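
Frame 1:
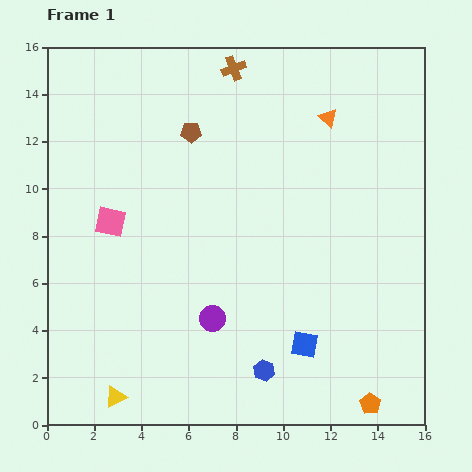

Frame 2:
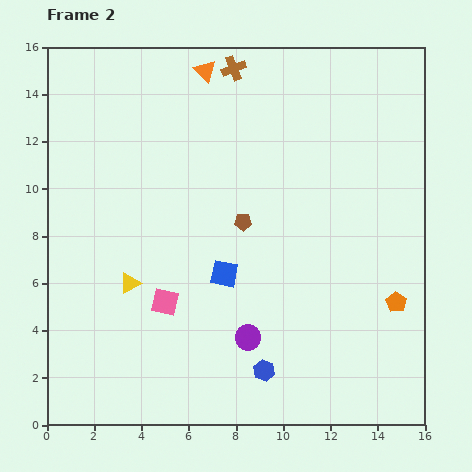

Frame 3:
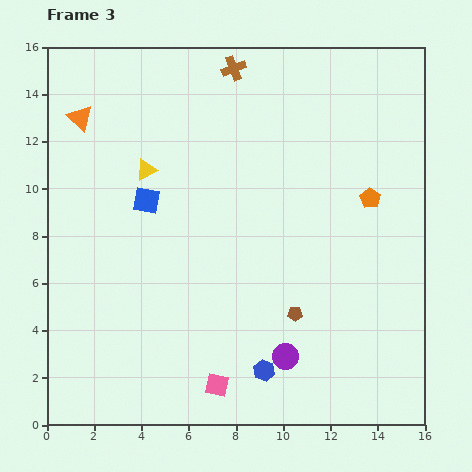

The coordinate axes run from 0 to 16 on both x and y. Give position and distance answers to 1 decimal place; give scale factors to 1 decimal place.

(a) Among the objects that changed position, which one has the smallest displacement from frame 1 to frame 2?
the purple circle

(moved 1.7)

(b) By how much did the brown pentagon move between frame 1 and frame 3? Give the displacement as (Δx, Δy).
(4.4, -7.7)

The brown pentagon was at (6.1, 12.4) in frame 1 and (10.5, 4.7) in frame 3.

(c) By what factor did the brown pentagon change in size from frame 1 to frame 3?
0.7×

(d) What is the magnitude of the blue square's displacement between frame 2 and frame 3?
4.5

The blue square moved from (7.5, 6.4) to (4.2, 9.5), a distance of √(3.3² + 3.1²) ≈ 4.5.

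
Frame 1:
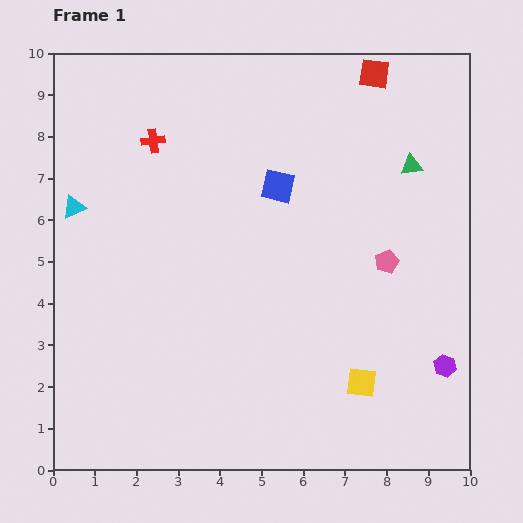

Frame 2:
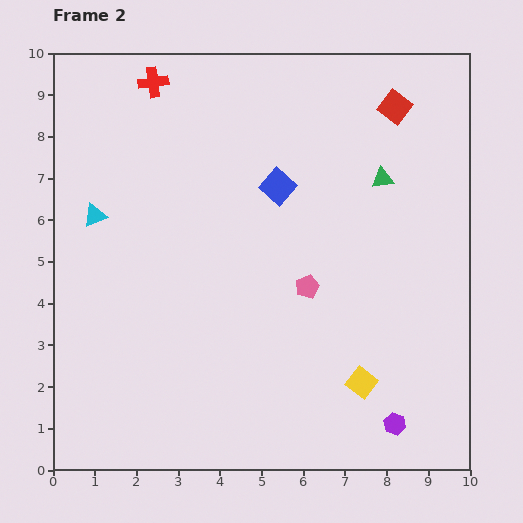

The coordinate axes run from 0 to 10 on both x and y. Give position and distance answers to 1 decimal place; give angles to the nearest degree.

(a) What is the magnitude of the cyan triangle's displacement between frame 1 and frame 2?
0.5

The cyan triangle moved from (0.5, 6.3) to (1.0, 6.1), a distance of √(0.5² + 0.2²) ≈ 0.5.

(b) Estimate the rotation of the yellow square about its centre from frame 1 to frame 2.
29° clockwise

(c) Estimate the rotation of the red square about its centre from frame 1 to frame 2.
30° clockwise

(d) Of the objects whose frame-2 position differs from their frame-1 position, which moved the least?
the cyan triangle

(moved 0.5)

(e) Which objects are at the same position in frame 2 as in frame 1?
the blue square, the yellow square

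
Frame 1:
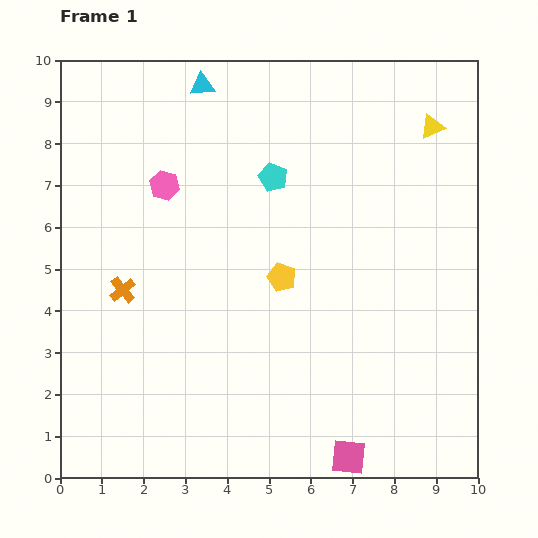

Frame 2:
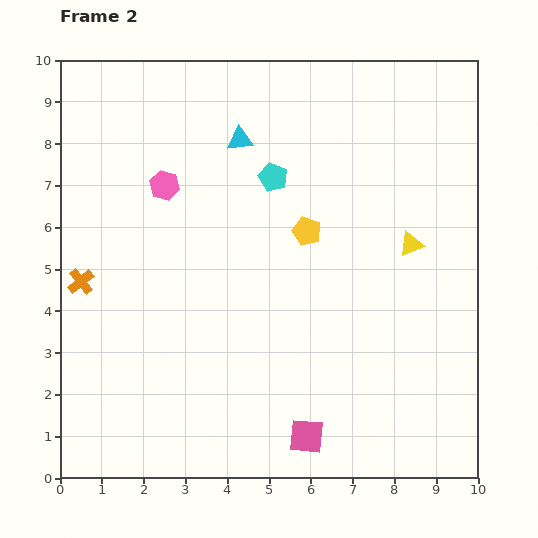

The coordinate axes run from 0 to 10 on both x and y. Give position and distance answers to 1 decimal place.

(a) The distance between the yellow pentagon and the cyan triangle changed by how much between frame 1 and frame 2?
-2.3

Distance in frame 1: 5.0. Distance in frame 2: 2.7.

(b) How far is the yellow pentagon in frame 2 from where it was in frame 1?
1.3

The yellow pentagon moved from (5.3, 4.8) to (5.9, 5.9), a distance of √(0.6² + 1.1²) ≈ 1.3.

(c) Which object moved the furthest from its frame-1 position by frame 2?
the yellow triangle

(moved 2.8; next 1.6)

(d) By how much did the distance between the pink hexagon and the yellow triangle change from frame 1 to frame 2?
-0.5

Distance in frame 1: 6.6. Distance in frame 2: 6.1.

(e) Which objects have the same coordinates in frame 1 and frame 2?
the cyan pentagon, the pink hexagon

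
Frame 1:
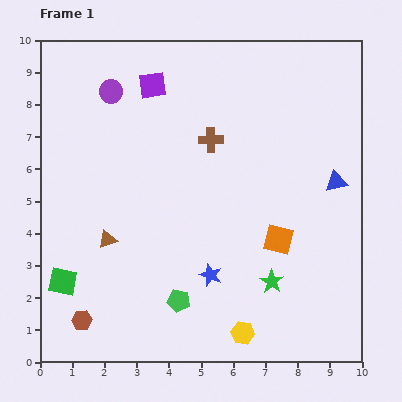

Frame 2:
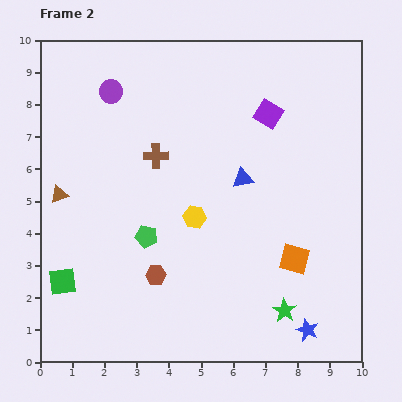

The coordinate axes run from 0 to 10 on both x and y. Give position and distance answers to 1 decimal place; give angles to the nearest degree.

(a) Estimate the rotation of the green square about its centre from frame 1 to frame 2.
18° counter-clockwise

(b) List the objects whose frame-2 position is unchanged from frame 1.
the purple circle, the green square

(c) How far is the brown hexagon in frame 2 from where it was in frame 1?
2.7

The brown hexagon moved from (1.3, 1.3) to (3.6, 2.7), a distance of √(2.3² + 1.4²) ≈ 2.7.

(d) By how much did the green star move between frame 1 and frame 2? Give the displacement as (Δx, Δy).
(0.4, -0.9)

The green star was at (7.2, 2.5) in frame 1 and (7.6, 1.6) in frame 2.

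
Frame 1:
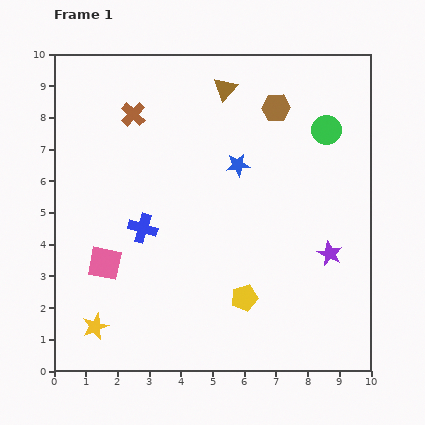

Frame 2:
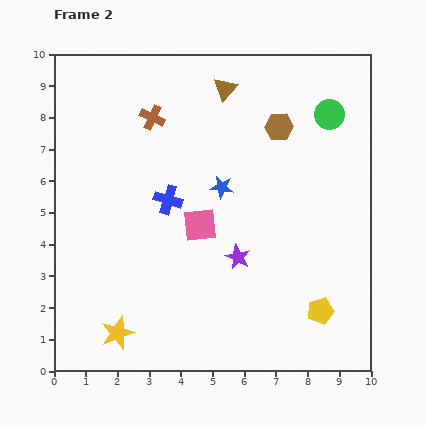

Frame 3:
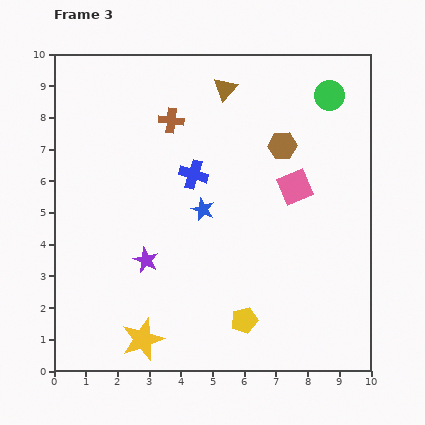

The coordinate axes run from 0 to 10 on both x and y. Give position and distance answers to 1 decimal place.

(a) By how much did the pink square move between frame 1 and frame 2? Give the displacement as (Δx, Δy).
(3.0, 1.2)

The pink square was at (1.6, 3.4) in frame 1 and (4.6, 4.6) in frame 2.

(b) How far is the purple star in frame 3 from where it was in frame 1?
5.8

The purple star moved from (8.7, 3.7) to (2.9, 3.5), a distance of √(5.8² + 0.2²) ≈ 5.8.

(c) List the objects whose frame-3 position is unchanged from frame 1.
the brown triangle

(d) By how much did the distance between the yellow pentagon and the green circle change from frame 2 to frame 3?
+1.4

Distance in frame 2: 6.2. Distance in frame 3: 7.6.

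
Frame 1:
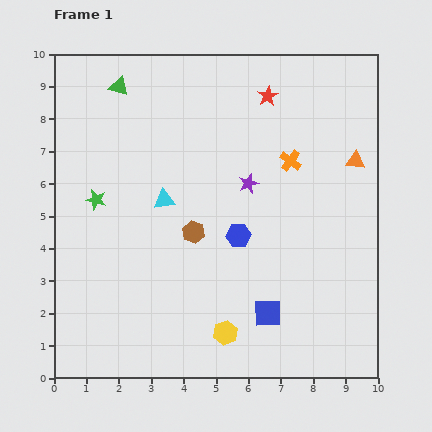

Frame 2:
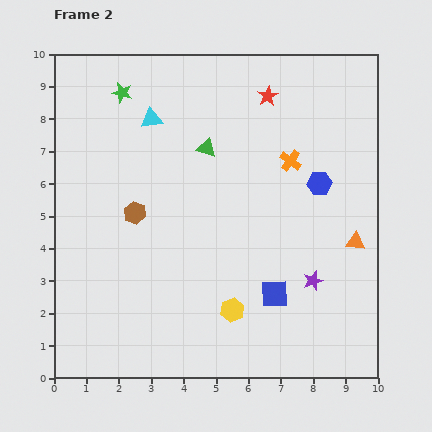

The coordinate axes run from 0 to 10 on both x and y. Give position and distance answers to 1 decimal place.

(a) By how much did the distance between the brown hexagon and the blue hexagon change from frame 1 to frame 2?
+4.4

Distance in frame 1: 1.4. Distance in frame 2: 5.8.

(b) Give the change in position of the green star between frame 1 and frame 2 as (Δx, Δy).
(0.8, 3.3)

The green star was at (1.3, 5.5) in frame 1 and (2.1, 8.8) in frame 2.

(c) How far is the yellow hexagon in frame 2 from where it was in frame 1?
0.7

The yellow hexagon moved from (5.3, 1.4) to (5.5, 2.1), a distance of √(0.2² + 0.7²) ≈ 0.7.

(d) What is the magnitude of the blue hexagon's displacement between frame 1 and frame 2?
3.0

The blue hexagon moved from (5.7, 4.4) to (8.2, 6.0), a distance of √(2.5² + 1.6²) ≈ 3.0.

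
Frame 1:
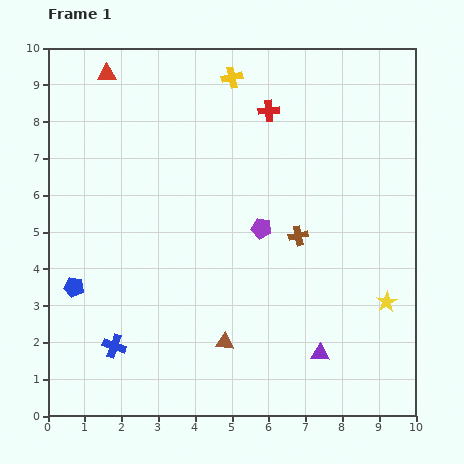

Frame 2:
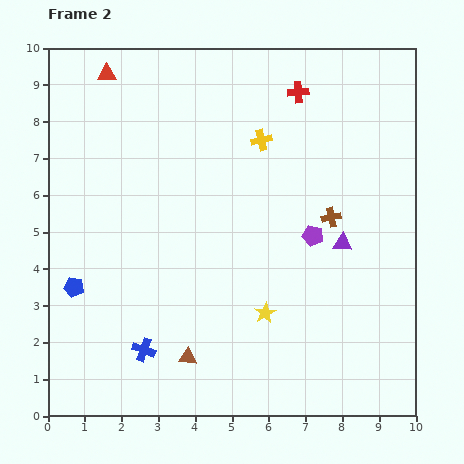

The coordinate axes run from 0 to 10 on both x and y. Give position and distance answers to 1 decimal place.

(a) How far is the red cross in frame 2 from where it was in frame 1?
0.9

The red cross moved from (6.0, 8.3) to (6.8, 8.8), a distance of √(0.8² + 0.5²) ≈ 0.9.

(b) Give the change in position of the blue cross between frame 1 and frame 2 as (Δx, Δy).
(0.8, -0.1)

The blue cross was at (1.8, 1.9) in frame 1 and (2.6, 1.8) in frame 2.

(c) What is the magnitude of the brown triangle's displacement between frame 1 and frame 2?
1.1

The brown triangle moved from (4.8, 2.0) to (3.8, 1.6), a distance of √(1.0² + 0.4²) ≈ 1.1.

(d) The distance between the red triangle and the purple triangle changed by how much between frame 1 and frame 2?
-1.7

Distance in frame 1: 9.6. Distance in frame 2: 7.9.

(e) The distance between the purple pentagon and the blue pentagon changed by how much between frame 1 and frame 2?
+1.3

Distance in frame 1: 5.3. Distance in frame 2: 6.6.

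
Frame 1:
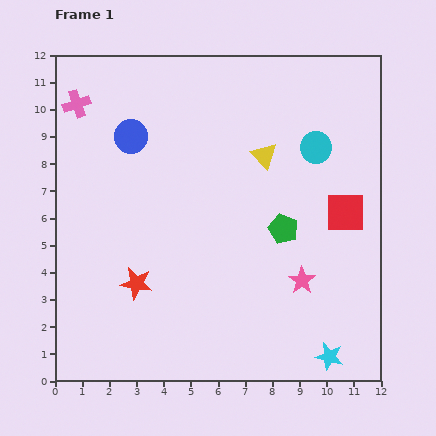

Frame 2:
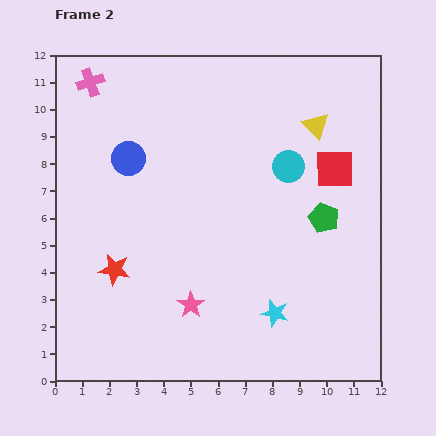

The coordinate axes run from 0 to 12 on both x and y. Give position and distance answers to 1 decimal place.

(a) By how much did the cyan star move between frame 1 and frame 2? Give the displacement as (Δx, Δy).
(-2.0, 1.6)

The cyan star was at (10.1, 0.9) in frame 1 and (8.1, 2.5) in frame 2.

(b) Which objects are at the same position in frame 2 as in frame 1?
none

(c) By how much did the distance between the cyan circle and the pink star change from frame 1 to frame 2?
+1.3

Distance in frame 1: 4.9. Distance in frame 2: 6.2.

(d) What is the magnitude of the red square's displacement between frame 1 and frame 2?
1.6

The red square moved from (10.7, 6.2) to (10.3, 7.8), a distance of √(0.4² + 1.6²) ≈ 1.6.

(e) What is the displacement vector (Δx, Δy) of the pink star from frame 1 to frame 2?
(-4.1, -0.9)

The pink star was at (9.1, 3.7) in frame 1 and (5.0, 2.8) in frame 2.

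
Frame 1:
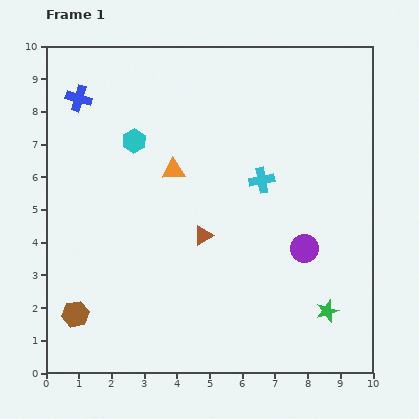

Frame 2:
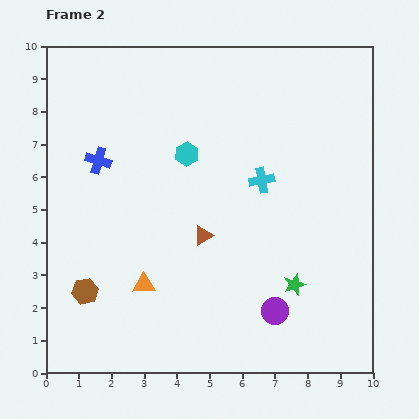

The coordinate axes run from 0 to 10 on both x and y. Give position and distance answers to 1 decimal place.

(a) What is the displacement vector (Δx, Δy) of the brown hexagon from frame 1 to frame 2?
(0.3, 0.7)

The brown hexagon was at (0.9, 1.8) in frame 1 and (1.2, 2.5) in frame 2.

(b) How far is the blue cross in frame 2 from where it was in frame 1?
2.0

The blue cross moved from (1.0, 8.4) to (1.6, 6.5), a distance of √(0.6² + 1.9²) ≈ 2.0.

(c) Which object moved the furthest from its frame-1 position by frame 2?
the orange triangle

(moved 3.6; next 2.1)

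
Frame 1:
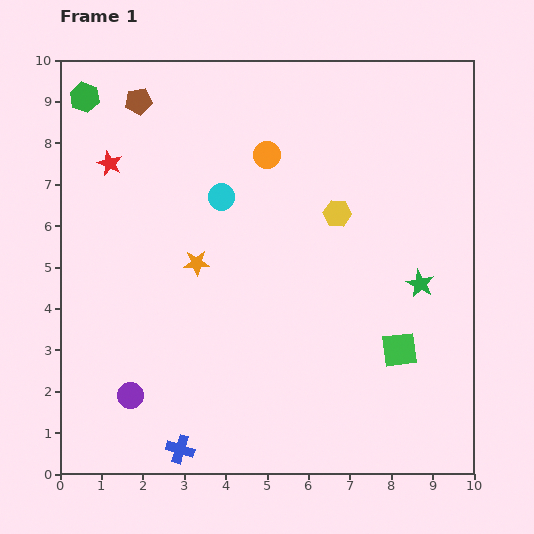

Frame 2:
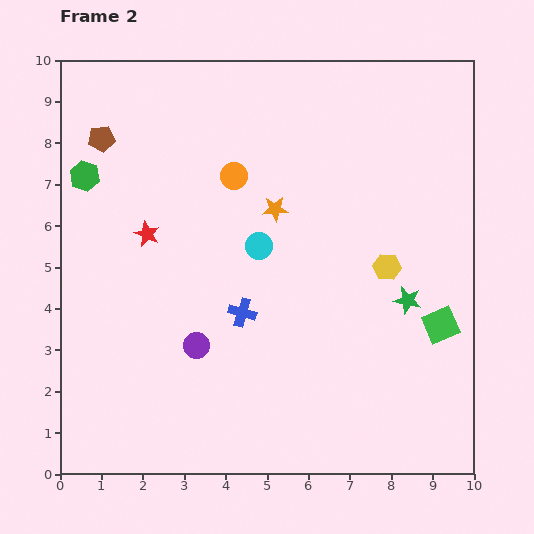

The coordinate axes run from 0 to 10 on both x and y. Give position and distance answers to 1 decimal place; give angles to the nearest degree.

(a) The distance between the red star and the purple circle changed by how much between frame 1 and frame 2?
-2.6

Distance in frame 1: 5.6. Distance in frame 2: 3.0.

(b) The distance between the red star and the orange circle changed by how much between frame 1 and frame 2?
-1.3

Distance in frame 1: 3.8. Distance in frame 2: 2.5.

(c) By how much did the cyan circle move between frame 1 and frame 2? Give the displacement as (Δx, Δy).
(0.9, -1.2)

The cyan circle was at (3.9, 6.7) in frame 1 and (4.8, 5.5) in frame 2.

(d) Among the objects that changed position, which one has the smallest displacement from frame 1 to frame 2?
the green star

(moved 0.5)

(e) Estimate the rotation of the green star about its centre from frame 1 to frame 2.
16° counter-clockwise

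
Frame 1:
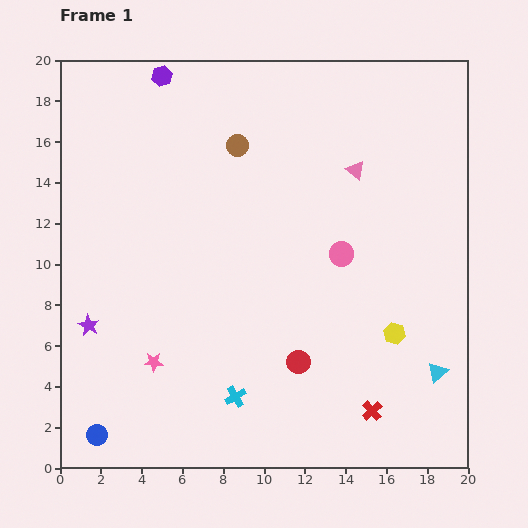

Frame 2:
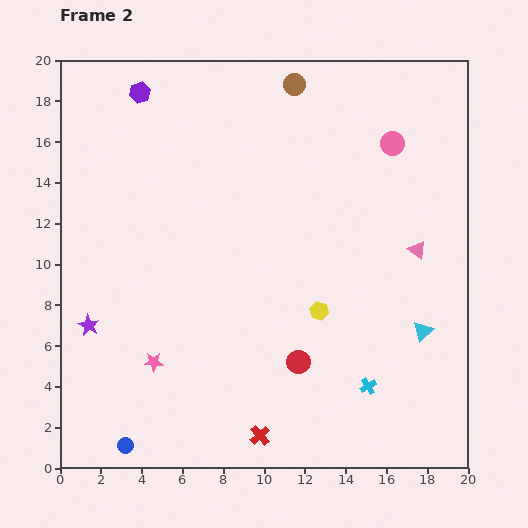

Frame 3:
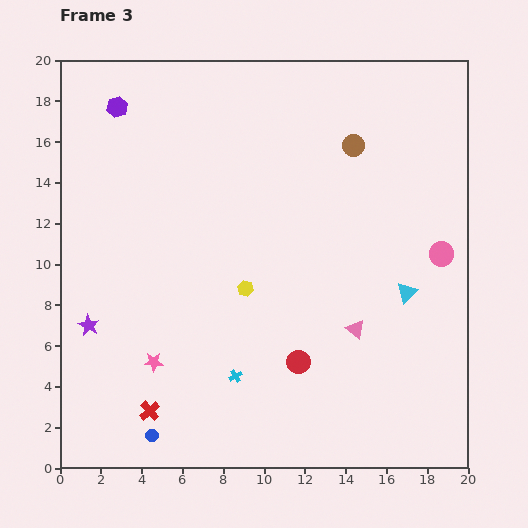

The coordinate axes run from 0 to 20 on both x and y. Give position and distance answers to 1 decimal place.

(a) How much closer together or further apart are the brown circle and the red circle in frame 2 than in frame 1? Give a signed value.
+2.6

Distance in frame 1: 11.0. Distance in frame 2: 13.6.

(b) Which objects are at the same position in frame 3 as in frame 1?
the pink star, the red circle, the purple star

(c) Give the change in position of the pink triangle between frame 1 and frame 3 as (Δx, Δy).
(0.0, -7.8)

The pink triangle was at (14.5, 14.6) in frame 1 and (14.5, 6.8) in frame 3.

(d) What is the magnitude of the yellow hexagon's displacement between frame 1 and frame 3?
7.6

The yellow hexagon moved from (16.4, 6.6) to (9.1, 8.8), a distance of √(7.3² + 2.2²) ≈ 7.6.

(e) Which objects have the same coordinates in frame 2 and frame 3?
the pink star, the red circle, the purple star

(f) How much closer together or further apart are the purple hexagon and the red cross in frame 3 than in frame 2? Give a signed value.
-2.8

Distance in frame 2: 17.8. Distance in frame 3: 15.0.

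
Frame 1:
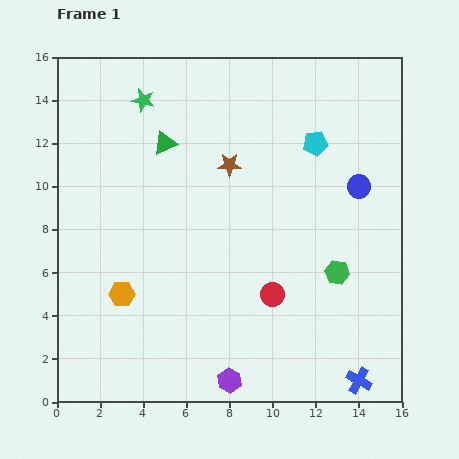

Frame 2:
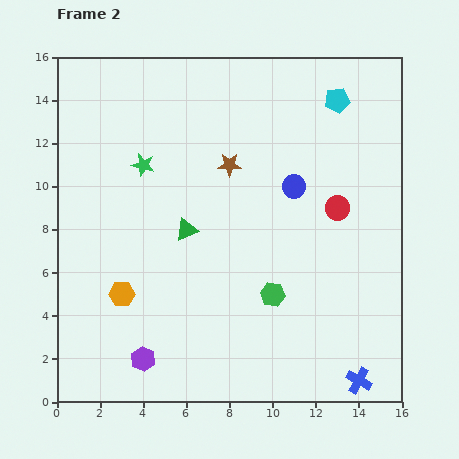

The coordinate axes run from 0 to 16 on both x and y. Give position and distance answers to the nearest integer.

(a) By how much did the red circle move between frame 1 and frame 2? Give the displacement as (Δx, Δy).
(3, 4)

The red circle was at (10, 5) in frame 1 and (13, 9) in frame 2.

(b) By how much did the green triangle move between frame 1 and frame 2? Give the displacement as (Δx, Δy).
(1, -4)

The green triangle was at (5, 12) in frame 1 and (6, 8) in frame 2.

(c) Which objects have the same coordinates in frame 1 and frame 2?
the brown star, the orange hexagon, the blue cross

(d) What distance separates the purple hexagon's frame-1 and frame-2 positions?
4

The purple hexagon moved from (8, 1) to (4, 2), a distance of √(4² + 1²) ≈ 4.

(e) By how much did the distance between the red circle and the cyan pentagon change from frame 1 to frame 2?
-2

Distance in frame 1: 7. Distance in frame 2: 5.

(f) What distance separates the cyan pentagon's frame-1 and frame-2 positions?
2

The cyan pentagon moved from (12, 12) to (13, 14), a distance of √(1² + 2²) ≈ 2.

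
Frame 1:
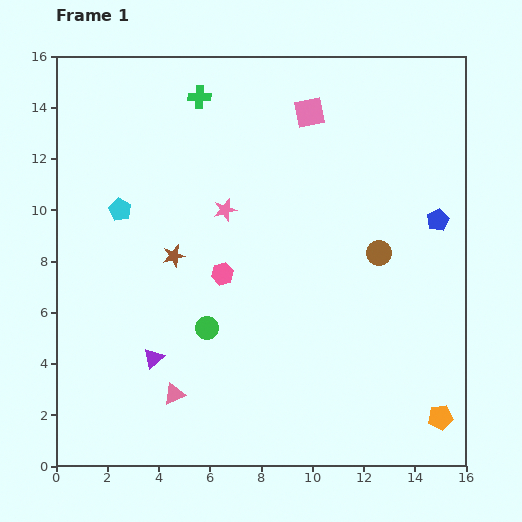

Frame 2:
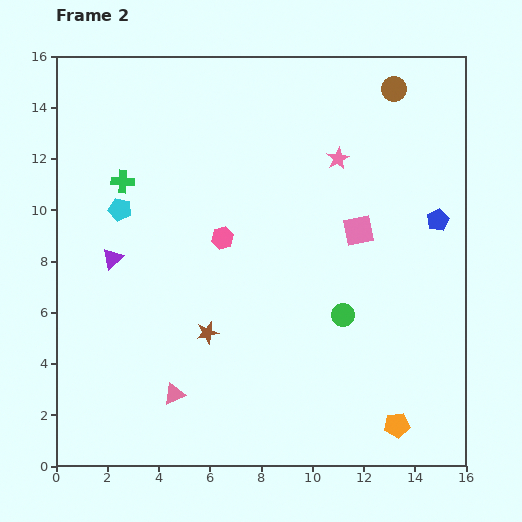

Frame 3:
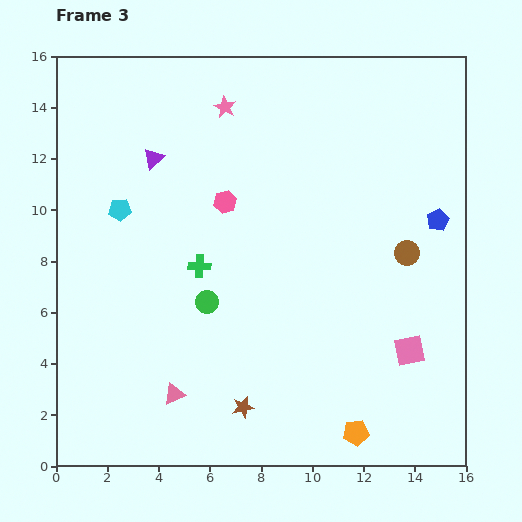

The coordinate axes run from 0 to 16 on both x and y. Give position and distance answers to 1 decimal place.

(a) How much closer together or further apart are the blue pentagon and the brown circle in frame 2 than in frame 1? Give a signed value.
+2.8

Distance in frame 1: 2.6. Distance in frame 2: 5.4.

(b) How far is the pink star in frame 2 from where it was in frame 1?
4.8

The pink star moved from (6.6, 10.0) to (11.0, 12.0), a distance of √(4.4² + 2.0²) ≈ 4.8.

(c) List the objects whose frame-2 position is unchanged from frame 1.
the pink triangle, the cyan pentagon, the blue pentagon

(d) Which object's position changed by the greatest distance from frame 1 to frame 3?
the pink square

(moved 10.1; next 7.8)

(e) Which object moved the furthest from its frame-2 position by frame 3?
the brown circle

(moved 6.4; next 5.3)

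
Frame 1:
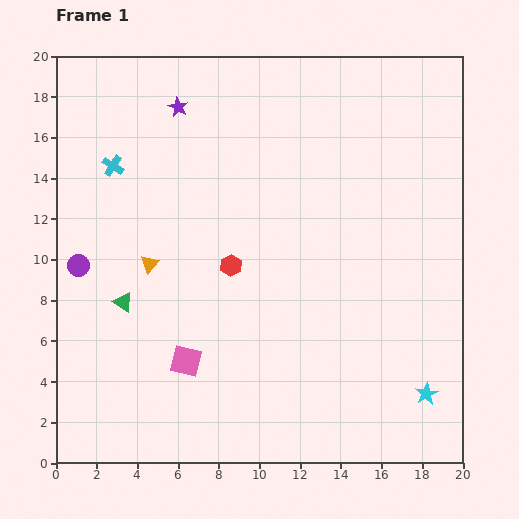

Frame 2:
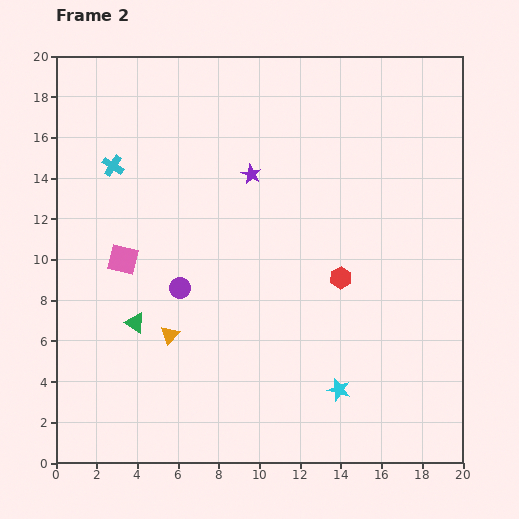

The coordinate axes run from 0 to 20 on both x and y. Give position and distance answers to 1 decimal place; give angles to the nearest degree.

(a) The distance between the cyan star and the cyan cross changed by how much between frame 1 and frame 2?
-3.4

Distance in frame 1: 19.0. Distance in frame 2: 15.6.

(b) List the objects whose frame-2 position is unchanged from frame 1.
the cyan cross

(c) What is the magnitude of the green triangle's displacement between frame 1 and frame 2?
1.2

The green triangle moved from (3.3, 7.9) to (3.9, 6.9), a distance of √(0.6² + 1.0²) ≈ 1.2.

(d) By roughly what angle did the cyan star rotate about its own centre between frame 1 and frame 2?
27° counter-clockwise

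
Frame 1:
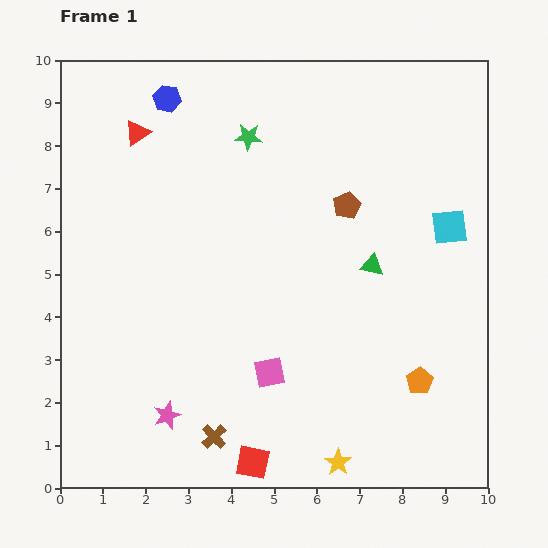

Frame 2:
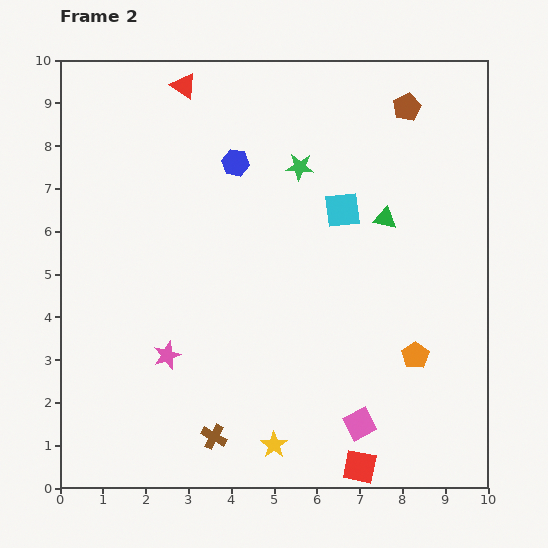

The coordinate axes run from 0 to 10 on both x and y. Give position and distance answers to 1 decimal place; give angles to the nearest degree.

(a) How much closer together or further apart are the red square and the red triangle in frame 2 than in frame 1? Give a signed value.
+1.6

Distance in frame 1: 8.2. Distance in frame 2: 9.8.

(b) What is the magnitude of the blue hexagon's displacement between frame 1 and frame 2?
2.2

The blue hexagon moved from (2.5, 9.1) to (4.1, 7.6), a distance of √(1.6² + 1.5²) ≈ 2.2.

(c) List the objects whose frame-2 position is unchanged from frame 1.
the brown cross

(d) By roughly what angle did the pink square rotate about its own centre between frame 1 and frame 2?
16° counter-clockwise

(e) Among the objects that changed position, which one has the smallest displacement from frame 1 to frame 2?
the orange pentagon

(moved 0.6)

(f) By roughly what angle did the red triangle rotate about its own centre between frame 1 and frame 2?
50° counter-clockwise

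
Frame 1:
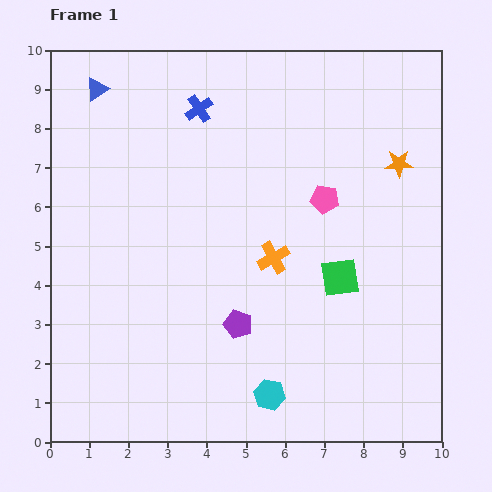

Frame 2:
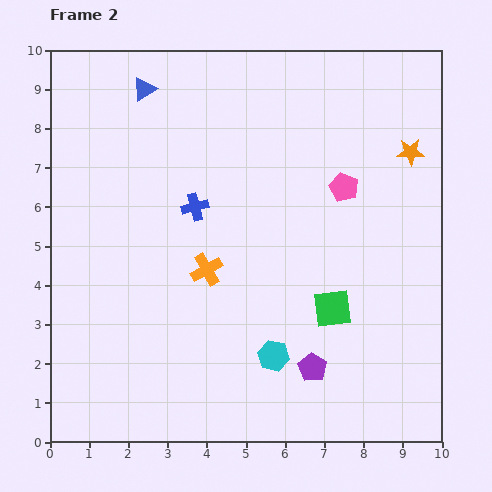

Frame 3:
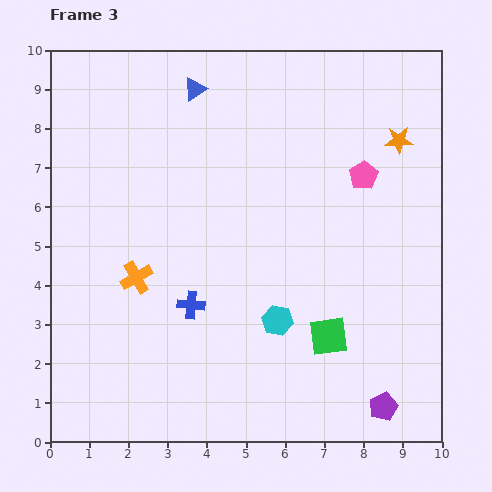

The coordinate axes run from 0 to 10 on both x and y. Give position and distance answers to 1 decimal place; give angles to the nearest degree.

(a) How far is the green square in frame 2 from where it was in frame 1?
0.8

The green square moved from (7.4, 4.2) to (7.2, 3.4), a distance of √(0.2² + 0.8²) ≈ 0.8.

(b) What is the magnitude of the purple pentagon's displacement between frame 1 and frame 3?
4.3

The purple pentagon moved from (4.8, 3.0) to (8.5, 0.9), a distance of √(3.7² + 2.1²) ≈ 4.3.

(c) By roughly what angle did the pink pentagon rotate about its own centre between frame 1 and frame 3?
31° clockwise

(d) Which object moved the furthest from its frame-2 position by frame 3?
the blue cross

(moved 2.5; next 2.1)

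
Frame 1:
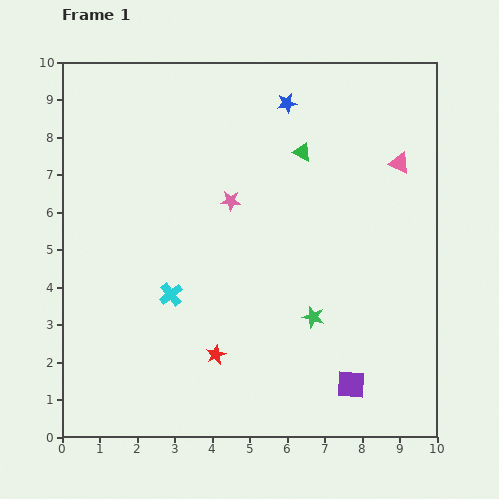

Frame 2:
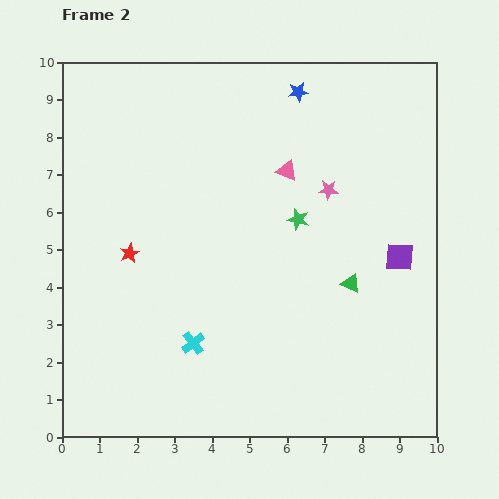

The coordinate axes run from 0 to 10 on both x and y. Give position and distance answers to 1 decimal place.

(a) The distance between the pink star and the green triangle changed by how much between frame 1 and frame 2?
+0.3

Distance in frame 1: 2.3. Distance in frame 2: 2.6.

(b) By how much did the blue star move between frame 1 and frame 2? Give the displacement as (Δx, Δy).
(0.3, 0.3)

The blue star was at (6.0, 8.9) in frame 1 and (6.3, 9.2) in frame 2.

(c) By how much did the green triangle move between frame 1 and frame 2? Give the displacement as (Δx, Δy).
(1.3, -3.5)

The green triangle was at (6.4, 7.6) in frame 1 and (7.7, 4.1) in frame 2.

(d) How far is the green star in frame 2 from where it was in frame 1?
2.6

The green star moved from (6.7, 3.2) to (6.3, 5.8), a distance of √(0.4² + 2.6²) ≈ 2.6.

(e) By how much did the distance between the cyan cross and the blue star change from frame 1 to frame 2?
+1.3

Distance in frame 1: 6.0. Distance in frame 2: 7.3.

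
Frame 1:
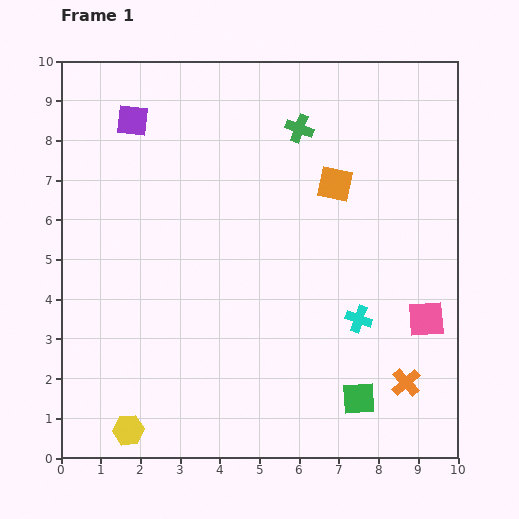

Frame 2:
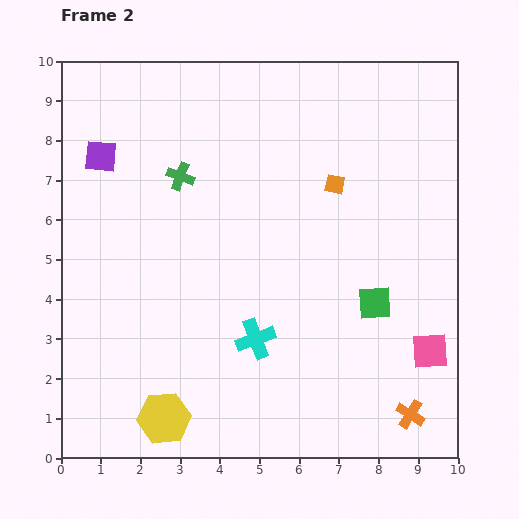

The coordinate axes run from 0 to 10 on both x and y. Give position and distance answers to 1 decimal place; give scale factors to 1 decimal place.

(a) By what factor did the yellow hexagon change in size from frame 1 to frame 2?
1.7×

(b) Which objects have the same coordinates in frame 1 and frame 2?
the orange square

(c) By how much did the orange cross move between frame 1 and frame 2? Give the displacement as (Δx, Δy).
(0.1, -0.8)

The orange cross was at (8.7, 1.9) in frame 1 and (8.8, 1.1) in frame 2.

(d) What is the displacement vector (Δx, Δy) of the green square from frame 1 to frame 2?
(0.4, 2.4)

The green square was at (7.5, 1.5) in frame 1 and (7.9, 3.9) in frame 2.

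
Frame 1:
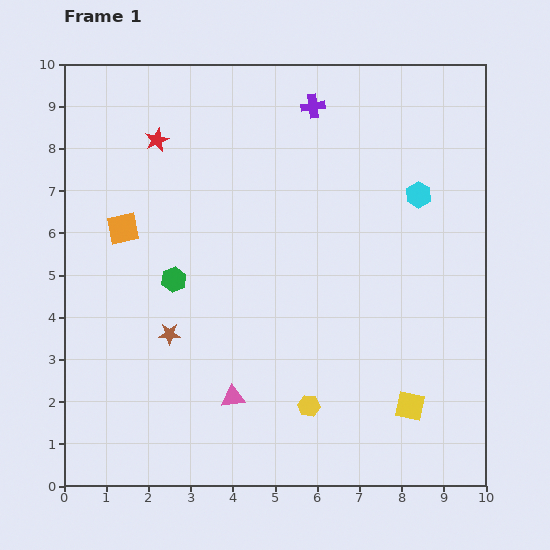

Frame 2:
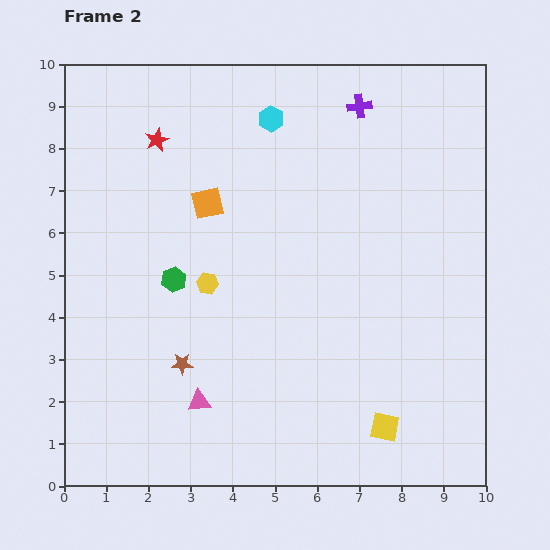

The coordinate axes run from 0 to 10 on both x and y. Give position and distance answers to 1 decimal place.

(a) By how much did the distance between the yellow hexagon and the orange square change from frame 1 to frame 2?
-4.2

Distance in frame 1: 6.1. Distance in frame 2: 1.9.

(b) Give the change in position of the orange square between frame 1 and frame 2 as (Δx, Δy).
(2.0, 0.6)

The orange square was at (1.4, 6.1) in frame 1 and (3.4, 6.7) in frame 2.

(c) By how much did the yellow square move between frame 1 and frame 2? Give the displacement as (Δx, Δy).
(-0.6, -0.5)

The yellow square was at (8.2, 1.9) in frame 1 and (7.6, 1.4) in frame 2.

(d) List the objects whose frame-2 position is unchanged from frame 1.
the red star, the green hexagon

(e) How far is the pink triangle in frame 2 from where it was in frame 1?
0.8

The pink triangle moved from (4.0, 2.1) to (3.2, 2.0), a distance of √(0.8² + 0.1²) ≈ 0.8.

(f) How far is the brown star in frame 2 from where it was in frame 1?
0.8

The brown star moved from (2.5, 3.6) to (2.8, 2.9), a distance of √(0.3² + 0.7²) ≈ 0.8.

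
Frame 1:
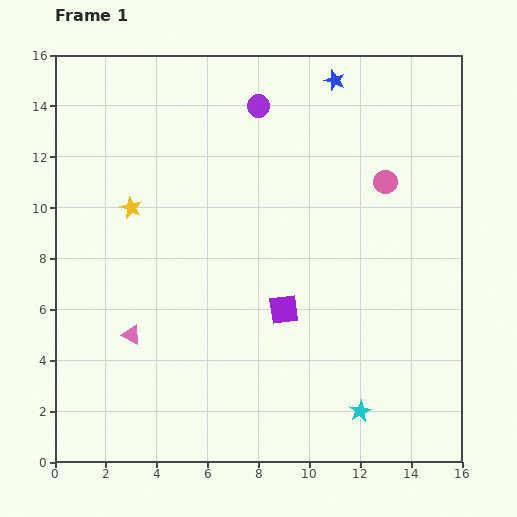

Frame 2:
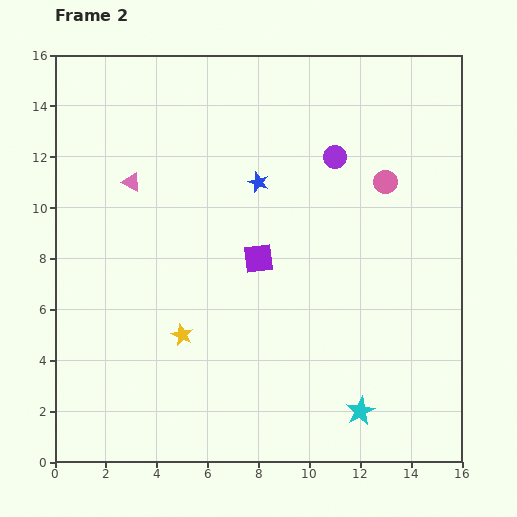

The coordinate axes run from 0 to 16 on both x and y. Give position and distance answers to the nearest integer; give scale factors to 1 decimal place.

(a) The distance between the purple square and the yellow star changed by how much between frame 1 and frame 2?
-3

Distance in frame 1: 7. Distance in frame 2: 4.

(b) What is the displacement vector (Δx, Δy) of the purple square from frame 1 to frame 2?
(-1, 2)

The purple square was at (9, 6) in frame 1 and (8, 8) in frame 2.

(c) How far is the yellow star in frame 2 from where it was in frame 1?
5

The yellow star moved from (3, 10) to (5, 5), a distance of √(2² + 5²) ≈ 5.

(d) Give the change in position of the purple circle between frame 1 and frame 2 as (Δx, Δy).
(3, -2)

The purple circle was at (8, 14) in frame 1 and (11, 12) in frame 2.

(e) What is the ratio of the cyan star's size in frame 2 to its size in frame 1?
1.4×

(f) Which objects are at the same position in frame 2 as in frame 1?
the pink circle, the cyan star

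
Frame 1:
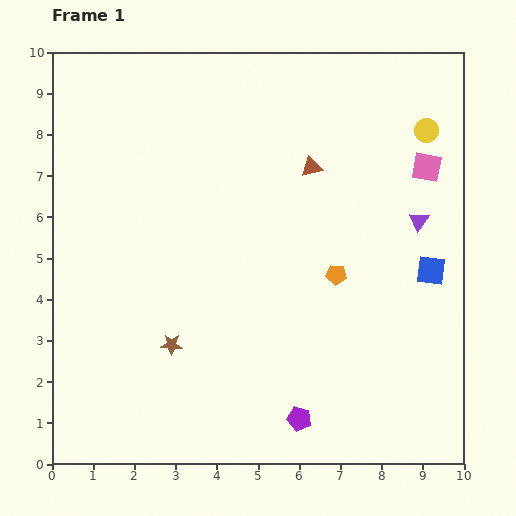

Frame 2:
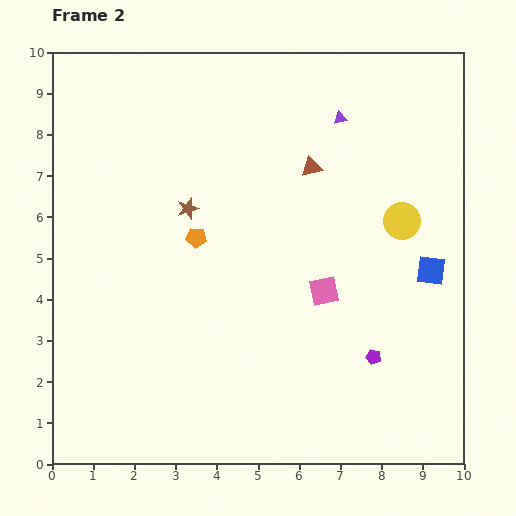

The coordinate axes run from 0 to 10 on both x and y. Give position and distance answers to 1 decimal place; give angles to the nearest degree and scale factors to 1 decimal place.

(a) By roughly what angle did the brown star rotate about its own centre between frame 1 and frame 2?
19° counter-clockwise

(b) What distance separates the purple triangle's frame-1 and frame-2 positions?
3.1

The purple triangle moved from (8.9, 5.9) to (7.0, 8.4), a distance of √(1.9² + 2.5²) ≈ 3.1.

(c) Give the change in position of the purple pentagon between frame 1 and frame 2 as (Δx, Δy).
(1.8, 1.5)

The purple pentagon was at (6.0, 1.1) in frame 1 and (7.8, 2.6) in frame 2.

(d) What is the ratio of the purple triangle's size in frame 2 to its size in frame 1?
0.7×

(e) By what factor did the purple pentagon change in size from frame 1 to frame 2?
0.6×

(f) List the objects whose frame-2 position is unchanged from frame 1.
the blue square, the brown triangle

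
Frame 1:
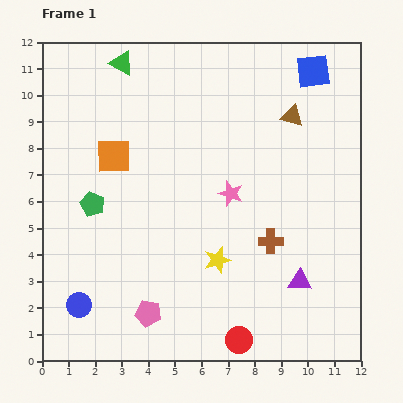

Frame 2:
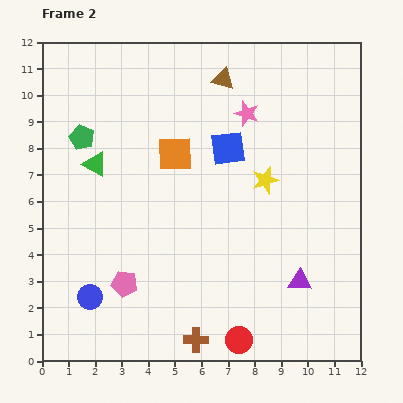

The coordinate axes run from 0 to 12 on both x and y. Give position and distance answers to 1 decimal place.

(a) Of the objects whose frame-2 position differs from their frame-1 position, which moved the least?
the blue circle

(moved 0.5)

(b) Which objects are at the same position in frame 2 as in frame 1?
the purple triangle, the red circle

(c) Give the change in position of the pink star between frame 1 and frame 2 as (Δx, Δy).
(0.6, 3.0)

The pink star was at (7.1, 6.3) in frame 1 and (7.7, 9.3) in frame 2.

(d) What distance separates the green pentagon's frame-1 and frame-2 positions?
2.5

The green pentagon moved from (1.9, 5.9) to (1.5, 8.4), a distance of √(0.4² + 2.5²) ≈ 2.5.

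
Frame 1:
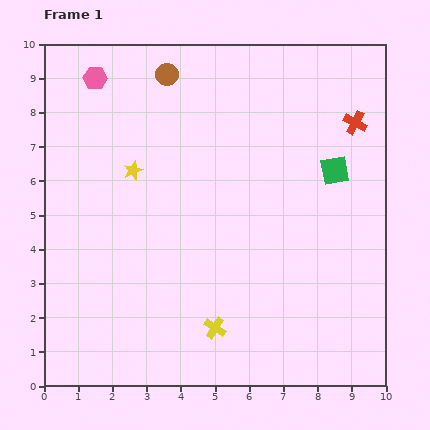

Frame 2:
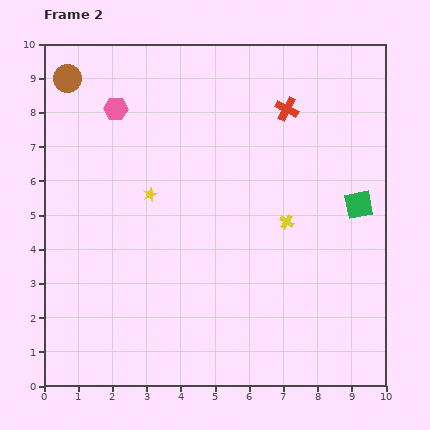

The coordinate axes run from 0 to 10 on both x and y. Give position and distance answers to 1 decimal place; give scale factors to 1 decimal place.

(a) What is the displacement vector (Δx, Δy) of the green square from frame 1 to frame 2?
(0.7, -1.0)

The green square was at (8.5, 6.3) in frame 1 and (9.2, 5.3) in frame 2.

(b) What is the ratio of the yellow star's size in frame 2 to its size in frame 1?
0.7×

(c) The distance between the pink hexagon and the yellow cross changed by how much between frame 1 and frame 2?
-2.1

Distance in frame 1: 8.1. Distance in frame 2: 6.0.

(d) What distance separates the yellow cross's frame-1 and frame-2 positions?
3.7

The yellow cross moved from (5.0, 1.7) to (7.1, 4.8), a distance of √(2.1² + 3.1²) ≈ 3.7.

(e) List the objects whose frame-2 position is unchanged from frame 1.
none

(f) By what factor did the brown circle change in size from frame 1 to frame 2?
1.3×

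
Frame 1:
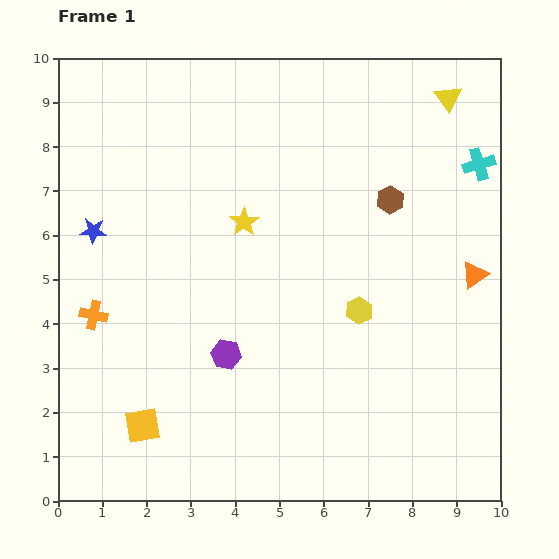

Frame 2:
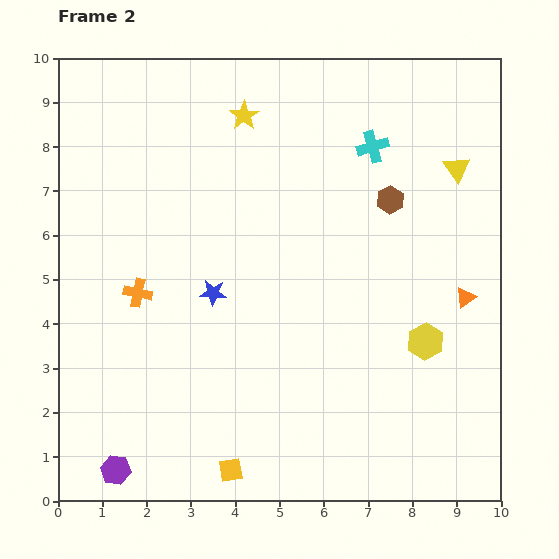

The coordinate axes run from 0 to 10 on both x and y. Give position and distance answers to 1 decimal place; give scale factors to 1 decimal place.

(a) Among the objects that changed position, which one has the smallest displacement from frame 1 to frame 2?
the orange triangle

(moved 0.5)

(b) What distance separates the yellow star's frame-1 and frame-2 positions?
2.4

The yellow star moved from (4.2, 6.3) to (4.2, 8.7), a distance of √(0.0² + 2.4²) ≈ 2.4.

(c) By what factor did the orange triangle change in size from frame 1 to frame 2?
0.8×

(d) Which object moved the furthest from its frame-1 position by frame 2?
the purple hexagon

(moved 3.6; next 3.0)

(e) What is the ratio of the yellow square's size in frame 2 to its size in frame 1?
0.7×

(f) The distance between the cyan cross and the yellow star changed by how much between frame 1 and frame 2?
-2.5

Distance in frame 1: 5.5. Distance in frame 2: 3.0.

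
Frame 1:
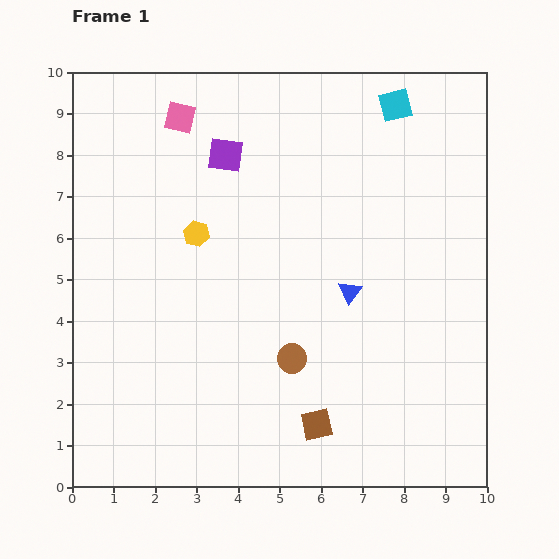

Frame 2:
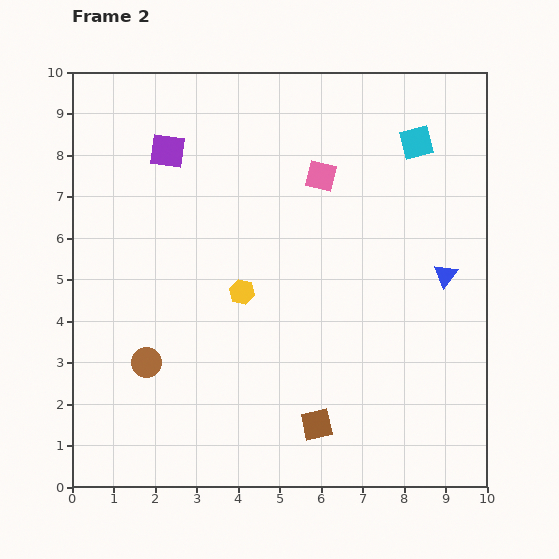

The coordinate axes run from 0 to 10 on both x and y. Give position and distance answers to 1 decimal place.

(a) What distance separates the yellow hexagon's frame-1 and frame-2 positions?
1.8

The yellow hexagon moved from (3.0, 6.1) to (4.1, 4.7), a distance of √(1.1² + 1.4²) ≈ 1.8.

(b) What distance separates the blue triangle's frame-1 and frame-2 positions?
2.3

The blue triangle moved from (6.7, 4.7) to (9.0, 5.1), a distance of √(2.3² + 0.4²) ≈ 2.3.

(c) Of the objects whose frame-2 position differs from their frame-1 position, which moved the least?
the cyan square

(moved 1.0)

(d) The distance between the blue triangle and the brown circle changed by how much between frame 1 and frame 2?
+5.4

Distance in frame 1: 2.1. Distance in frame 2: 7.5.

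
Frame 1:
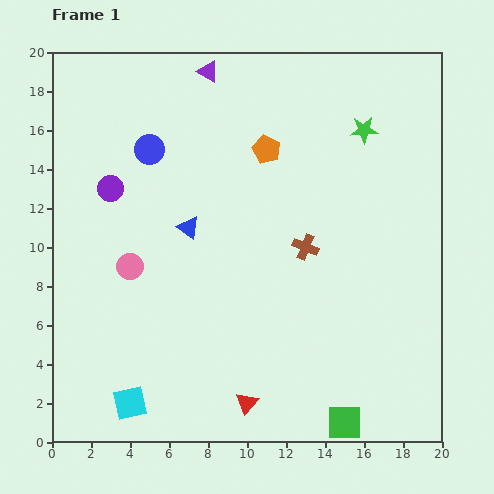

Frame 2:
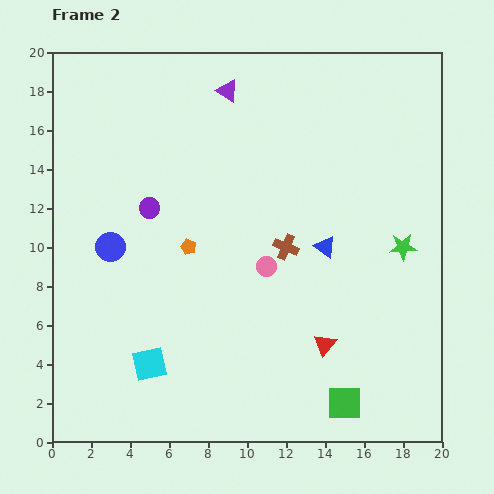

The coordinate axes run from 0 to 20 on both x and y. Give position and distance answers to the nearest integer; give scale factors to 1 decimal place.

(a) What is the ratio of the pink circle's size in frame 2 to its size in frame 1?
0.8×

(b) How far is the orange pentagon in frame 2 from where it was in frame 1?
6

The orange pentagon moved from (11, 15) to (7, 10), a distance of √(4² + 5²) ≈ 6.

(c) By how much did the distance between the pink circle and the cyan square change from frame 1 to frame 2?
+1

Distance in frame 1: 7. Distance in frame 2: 8.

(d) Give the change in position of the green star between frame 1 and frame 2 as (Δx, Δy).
(2, -6)

The green star was at (16, 16) in frame 1 and (18, 10) in frame 2.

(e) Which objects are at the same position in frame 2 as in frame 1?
none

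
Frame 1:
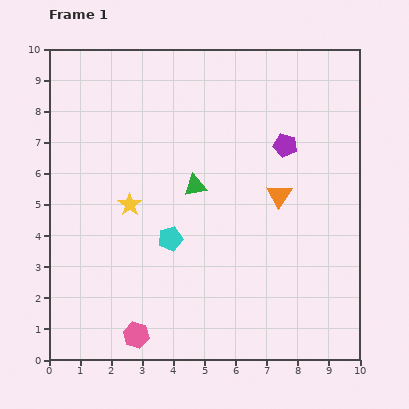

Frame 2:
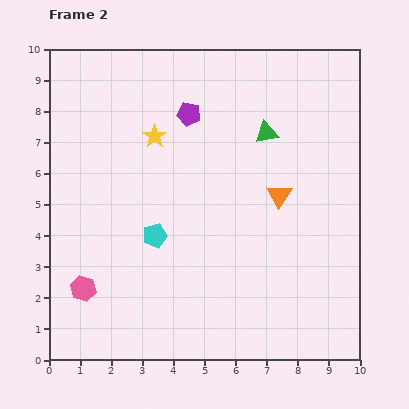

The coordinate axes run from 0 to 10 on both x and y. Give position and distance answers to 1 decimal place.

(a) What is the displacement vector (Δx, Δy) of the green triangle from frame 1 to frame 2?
(2.3, 1.7)

The green triangle was at (4.7, 5.6) in frame 1 and (7.0, 7.3) in frame 2.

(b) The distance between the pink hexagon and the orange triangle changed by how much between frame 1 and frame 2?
+0.6

Distance in frame 1: 6.4. Distance in frame 2: 7.0.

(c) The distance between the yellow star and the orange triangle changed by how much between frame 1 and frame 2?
-0.4

Distance in frame 1: 4.8. Distance in frame 2: 4.4.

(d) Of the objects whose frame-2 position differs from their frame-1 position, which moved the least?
the cyan pentagon

(moved 0.5)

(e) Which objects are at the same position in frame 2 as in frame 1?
the orange triangle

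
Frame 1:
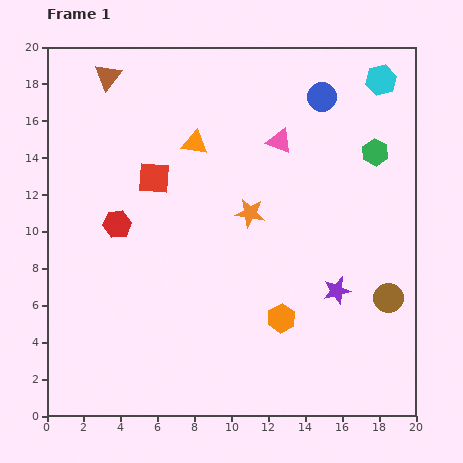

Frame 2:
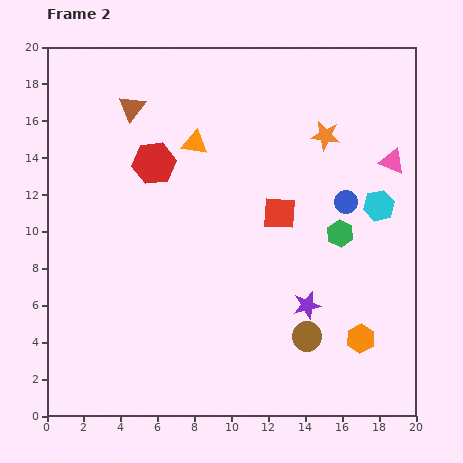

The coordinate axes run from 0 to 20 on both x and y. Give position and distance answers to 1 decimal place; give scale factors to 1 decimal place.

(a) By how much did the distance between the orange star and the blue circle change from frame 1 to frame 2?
-3.6

Distance in frame 1: 7.4. Distance in frame 2: 3.8.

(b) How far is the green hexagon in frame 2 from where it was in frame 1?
4.8

The green hexagon moved from (17.8, 14.3) to (15.9, 9.9), a distance of √(1.9² + 4.4²) ≈ 4.8.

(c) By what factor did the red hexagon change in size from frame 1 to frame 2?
1.5×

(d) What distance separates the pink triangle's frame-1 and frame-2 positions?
6.2

The pink triangle moved from (12.6, 14.9) to (18.7, 13.8), a distance of √(6.1² + 1.1²) ≈ 6.2.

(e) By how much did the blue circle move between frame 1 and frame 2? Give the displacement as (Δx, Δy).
(1.3, -5.7)

The blue circle was at (14.9, 17.3) in frame 1 and (16.2, 11.6) in frame 2.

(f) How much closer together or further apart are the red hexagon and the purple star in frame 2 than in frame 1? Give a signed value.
-1.1

Distance in frame 1: 12.4. Distance in frame 2: 11.3.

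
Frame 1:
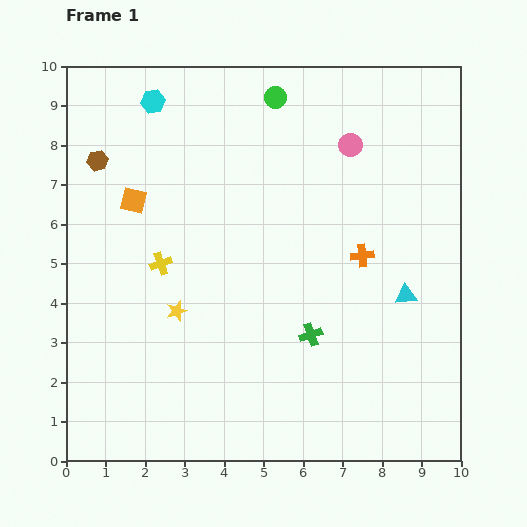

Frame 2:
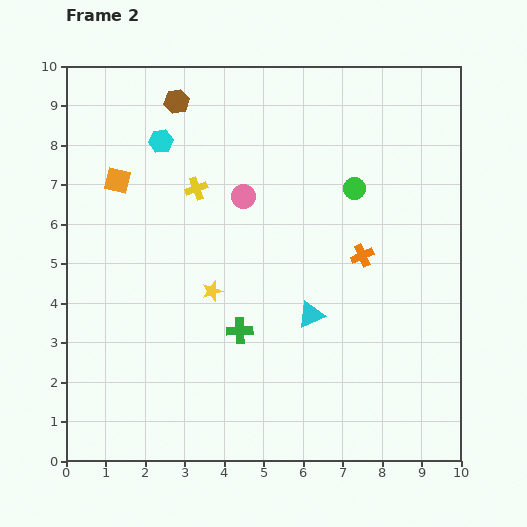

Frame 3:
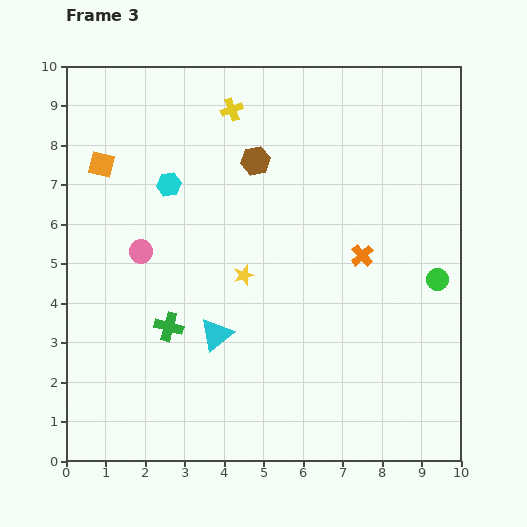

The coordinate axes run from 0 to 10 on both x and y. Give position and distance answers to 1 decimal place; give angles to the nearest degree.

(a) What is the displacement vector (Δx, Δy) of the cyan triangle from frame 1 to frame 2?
(-2.4, -0.5)

The cyan triangle was at (8.6, 4.2) in frame 1 and (6.2, 3.7) in frame 2.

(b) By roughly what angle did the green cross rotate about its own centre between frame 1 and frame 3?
34° clockwise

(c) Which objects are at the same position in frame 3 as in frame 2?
the orange cross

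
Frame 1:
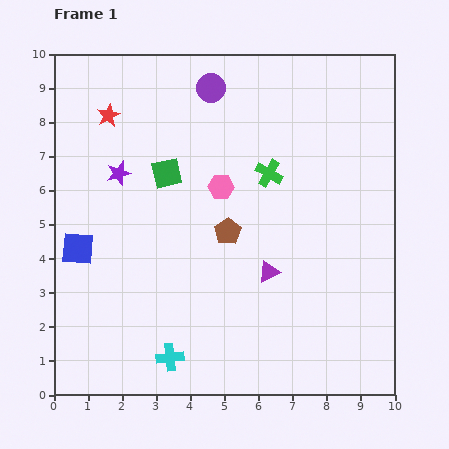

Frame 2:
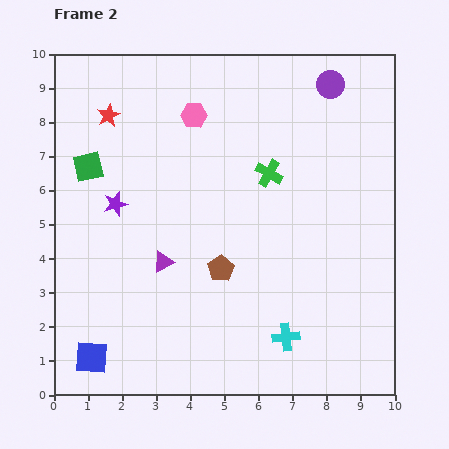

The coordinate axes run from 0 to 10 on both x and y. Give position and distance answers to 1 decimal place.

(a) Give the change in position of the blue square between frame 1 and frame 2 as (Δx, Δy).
(0.4, -3.2)

The blue square was at (0.7, 4.3) in frame 1 and (1.1, 1.1) in frame 2.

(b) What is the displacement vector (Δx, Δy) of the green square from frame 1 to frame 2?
(-2.3, 0.2)

The green square was at (3.3, 6.5) in frame 1 and (1.0, 6.7) in frame 2.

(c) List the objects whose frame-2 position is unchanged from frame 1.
the green cross, the red star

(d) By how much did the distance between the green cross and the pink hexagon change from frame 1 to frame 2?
+1.3

Distance in frame 1: 1.5. Distance in frame 2: 2.8.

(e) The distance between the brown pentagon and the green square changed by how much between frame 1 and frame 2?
+2.4

Distance in frame 1: 2.5. Distance in frame 2: 4.9.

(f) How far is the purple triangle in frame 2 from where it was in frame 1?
3.1

The purple triangle moved from (6.3, 3.6) to (3.2, 3.9), a distance of √(3.1² + 0.3²) ≈ 3.1.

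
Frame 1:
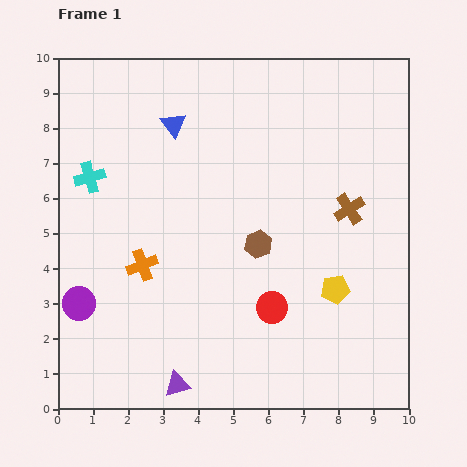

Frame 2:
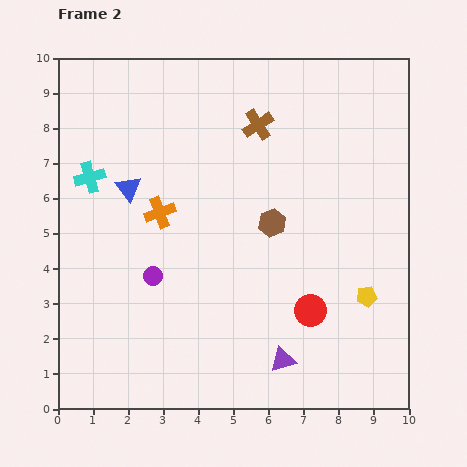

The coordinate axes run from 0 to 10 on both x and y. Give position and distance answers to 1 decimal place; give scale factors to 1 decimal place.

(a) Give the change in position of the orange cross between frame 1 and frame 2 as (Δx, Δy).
(0.5, 1.5)

The orange cross was at (2.4, 4.1) in frame 1 and (2.9, 5.6) in frame 2.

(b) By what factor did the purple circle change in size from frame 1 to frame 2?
0.6×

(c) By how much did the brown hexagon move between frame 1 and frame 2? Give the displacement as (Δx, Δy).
(0.4, 0.6)

The brown hexagon was at (5.7, 4.7) in frame 1 and (6.1, 5.3) in frame 2.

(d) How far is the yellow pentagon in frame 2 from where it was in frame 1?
0.9

The yellow pentagon moved from (7.9, 3.4) to (8.8, 3.2), a distance of √(0.9² + 0.2²) ≈ 0.9.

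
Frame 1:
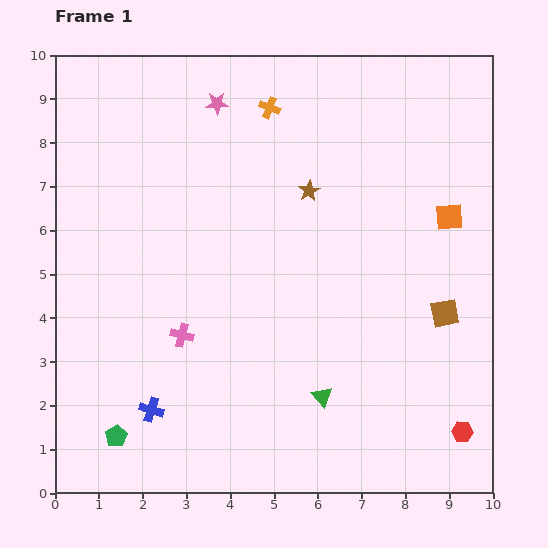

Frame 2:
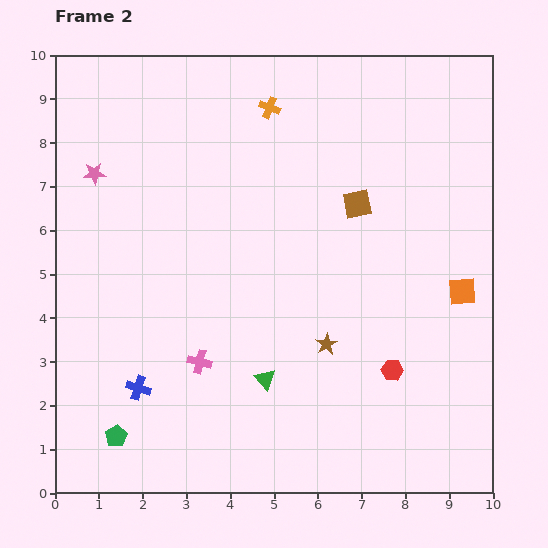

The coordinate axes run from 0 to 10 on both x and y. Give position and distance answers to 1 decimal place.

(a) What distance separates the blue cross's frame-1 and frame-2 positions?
0.6

The blue cross moved from (2.2, 1.9) to (1.9, 2.4), a distance of √(0.3² + 0.5²) ≈ 0.6.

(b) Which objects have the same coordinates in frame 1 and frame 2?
the orange cross, the green pentagon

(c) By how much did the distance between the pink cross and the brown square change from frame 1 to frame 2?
-0.9

Distance in frame 1: 6.0. Distance in frame 2: 5.1.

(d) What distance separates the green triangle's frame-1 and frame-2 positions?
1.4

The green triangle moved from (6.1, 2.2) to (4.8, 2.6), a distance of √(1.3² + 0.4²) ≈ 1.4.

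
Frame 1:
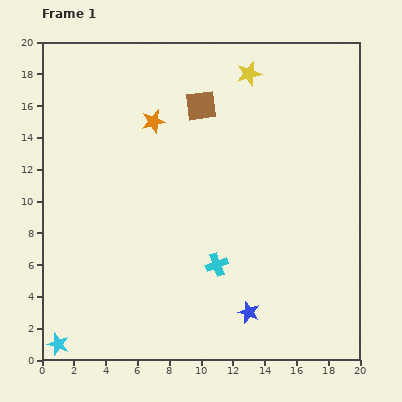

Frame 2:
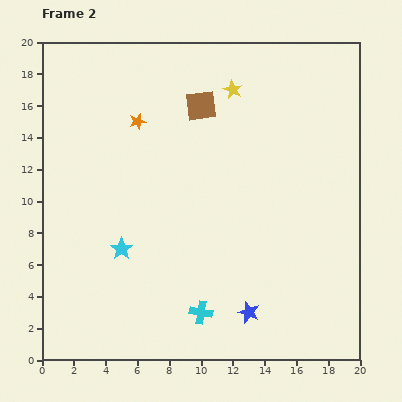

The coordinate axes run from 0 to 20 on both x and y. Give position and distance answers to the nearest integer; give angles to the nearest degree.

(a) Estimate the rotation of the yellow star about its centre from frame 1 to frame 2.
29° counter-clockwise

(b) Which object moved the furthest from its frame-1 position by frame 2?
the cyan star

(moved 7; next 3)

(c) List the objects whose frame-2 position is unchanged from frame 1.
the brown square, the blue star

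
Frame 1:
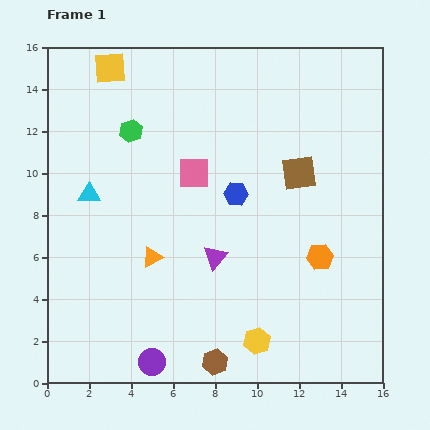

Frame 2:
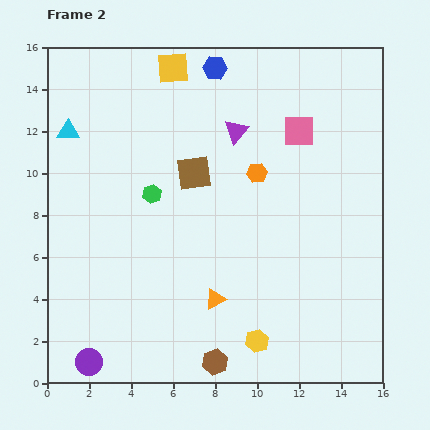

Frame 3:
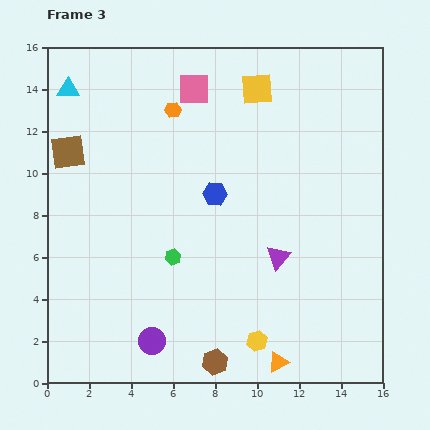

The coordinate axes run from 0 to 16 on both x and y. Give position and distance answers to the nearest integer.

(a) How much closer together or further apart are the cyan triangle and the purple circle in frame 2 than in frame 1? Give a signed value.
+2

Distance in frame 1: 9. Distance in frame 2: 11.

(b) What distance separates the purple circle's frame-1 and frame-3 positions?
1

The purple circle moved from (5, 1) to (5, 2), a distance of √(0² + 1²) ≈ 1.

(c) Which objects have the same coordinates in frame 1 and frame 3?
the brown hexagon, the yellow hexagon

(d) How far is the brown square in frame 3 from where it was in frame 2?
6

The brown square moved from (7, 10) to (1, 11), a distance of √(6² + 1²) ≈ 6.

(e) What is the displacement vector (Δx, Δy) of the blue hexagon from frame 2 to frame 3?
(0, -6)

The blue hexagon was at (8, 15) in frame 2 and (8, 9) in frame 3.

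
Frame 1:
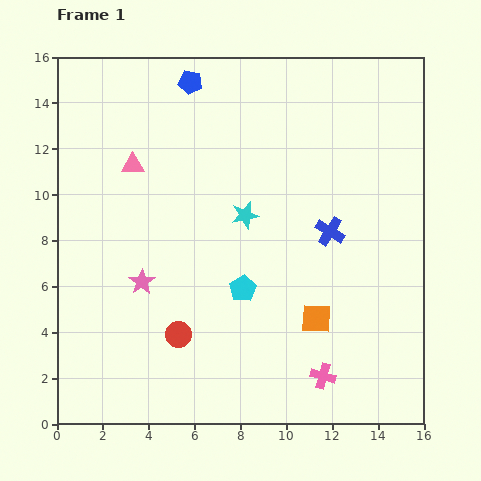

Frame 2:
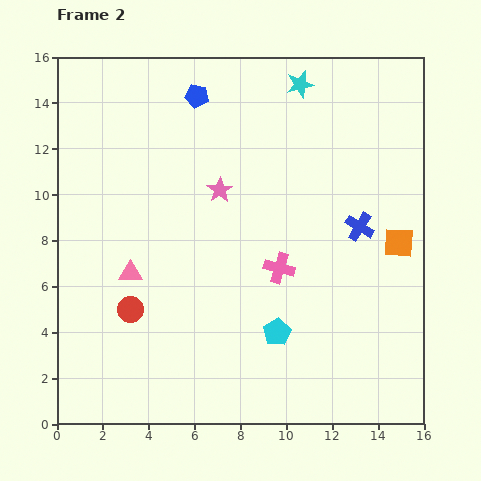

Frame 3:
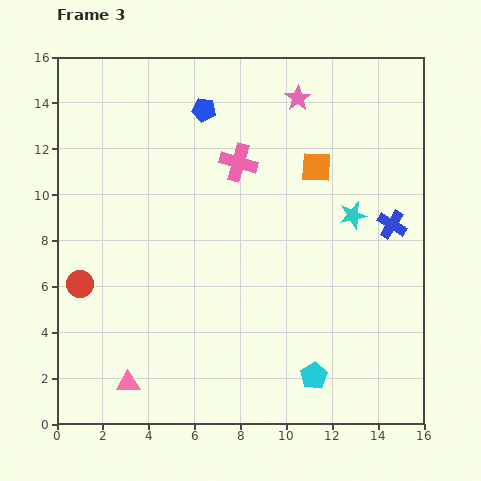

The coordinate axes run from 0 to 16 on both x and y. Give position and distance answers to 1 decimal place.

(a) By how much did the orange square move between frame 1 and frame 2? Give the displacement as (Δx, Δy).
(3.6, 3.3)

The orange square was at (11.3, 4.6) in frame 1 and (14.9, 7.9) in frame 2.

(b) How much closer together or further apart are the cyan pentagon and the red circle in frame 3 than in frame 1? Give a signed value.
+7.6

Distance in frame 1: 3.4. Distance in frame 3: 11.0.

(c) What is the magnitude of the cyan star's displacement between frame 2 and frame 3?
6.1

The cyan star moved from (10.6, 14.8) to (12.9, 9.1), a distance of √(2.3² + 5.7²) ≈ 6.1.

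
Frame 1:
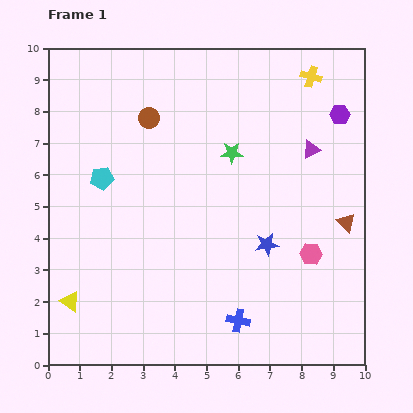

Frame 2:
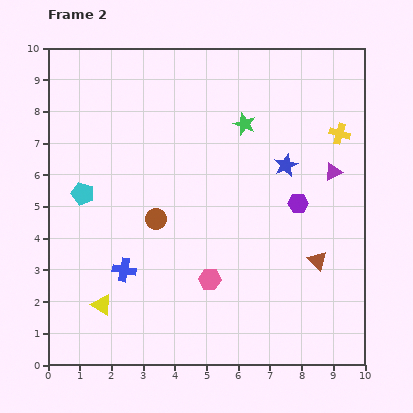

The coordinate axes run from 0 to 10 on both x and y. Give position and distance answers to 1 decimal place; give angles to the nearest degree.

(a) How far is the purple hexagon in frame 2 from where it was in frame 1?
3.1

The purple hexagon moved from (9.2, 7.9) to (7.9, 5.1), a distance of √(1.3² + 2.8²) ≈ 3.1.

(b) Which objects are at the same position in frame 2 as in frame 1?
none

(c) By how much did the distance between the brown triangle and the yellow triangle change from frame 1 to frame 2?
-2.2

Distance in frame 1: 9.1. Distance in frame 2: 6.9.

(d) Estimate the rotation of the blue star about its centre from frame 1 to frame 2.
16° counter-clockwise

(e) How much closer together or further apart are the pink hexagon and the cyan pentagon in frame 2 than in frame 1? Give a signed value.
-2.2

Distance in frame 1: 7.0. Distance in frame 2: 4.8.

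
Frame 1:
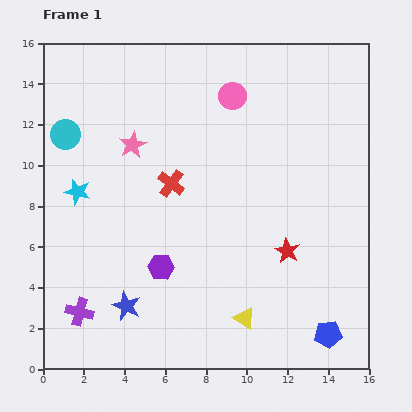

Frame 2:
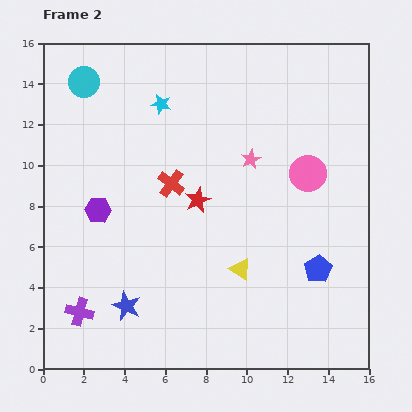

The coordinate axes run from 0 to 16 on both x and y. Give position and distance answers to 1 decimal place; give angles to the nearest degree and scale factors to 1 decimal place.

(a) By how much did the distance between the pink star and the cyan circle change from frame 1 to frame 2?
+5.7

Distance in frame 1: 3.3. Distance in frame 2: 9.0.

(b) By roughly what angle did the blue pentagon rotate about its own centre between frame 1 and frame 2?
27° counter-clockwise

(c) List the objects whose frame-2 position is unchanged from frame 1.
the blue star, the red cross, the purple cross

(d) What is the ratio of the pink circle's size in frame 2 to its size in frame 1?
1.3×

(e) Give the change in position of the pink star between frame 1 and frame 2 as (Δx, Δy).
(5.8, -0.7)

The pink star was at (4.4, 11.0) in frame 1 and (10.2, 10.3) in frame 2.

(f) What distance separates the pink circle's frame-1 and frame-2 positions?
5.3

The pink circle moved from (9.3, 13.4) to (13.0, 9.6), a distance of √(3.7² + 3.8²) ≈ 5.3.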